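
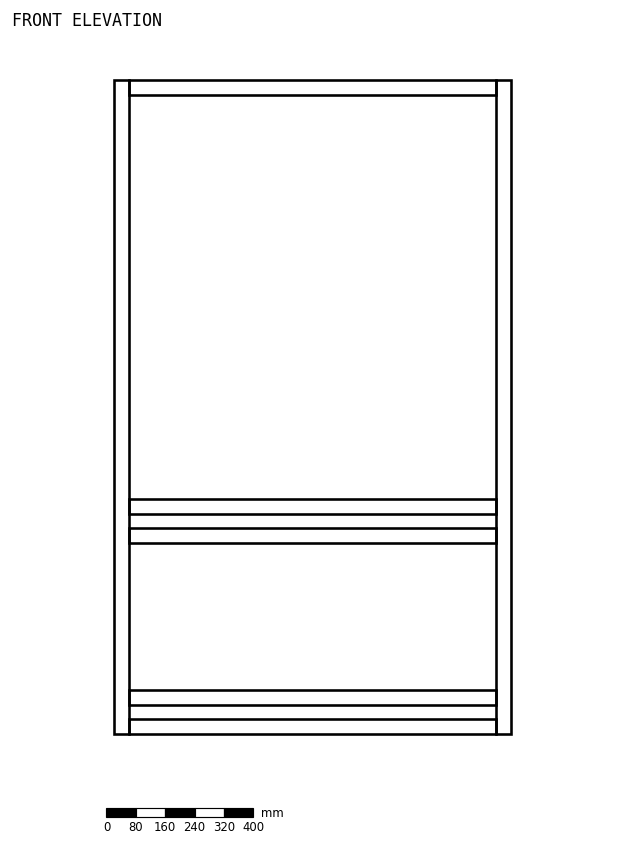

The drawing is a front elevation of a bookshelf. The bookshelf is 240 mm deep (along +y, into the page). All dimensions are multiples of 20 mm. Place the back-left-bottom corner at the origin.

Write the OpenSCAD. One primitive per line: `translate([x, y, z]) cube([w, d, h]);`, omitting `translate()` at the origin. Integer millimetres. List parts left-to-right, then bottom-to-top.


cube([40, 240, 1780]);
translate([40, 0, 0]) cube([1000, 240, 40]);
translate([40, 0, 80]) cube([1000, 240, 40]);
translate([40, 0, 520]) cube([1000, 240, 40]);
translate([40, 0, 600]) cube([1000, 240, 40]);
translate([40, 0, 1740]) cube([1000, 240, 40]);
translate([1040, 0, 0]) cube([40, 240, 1780]);


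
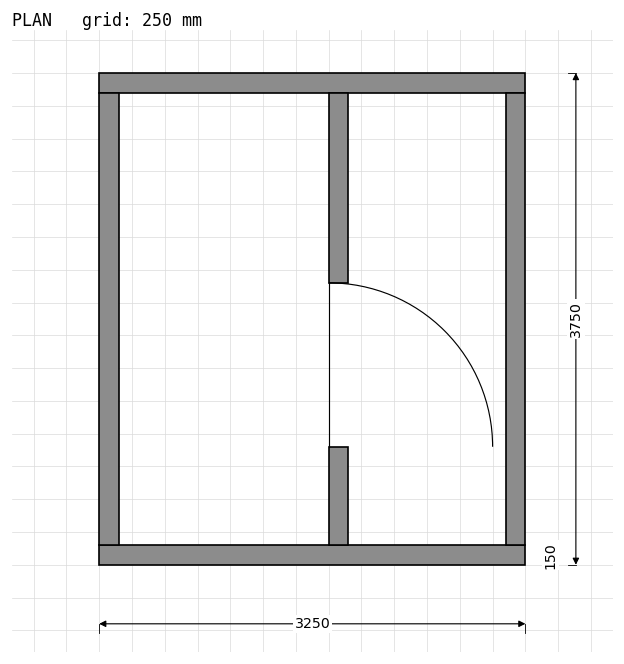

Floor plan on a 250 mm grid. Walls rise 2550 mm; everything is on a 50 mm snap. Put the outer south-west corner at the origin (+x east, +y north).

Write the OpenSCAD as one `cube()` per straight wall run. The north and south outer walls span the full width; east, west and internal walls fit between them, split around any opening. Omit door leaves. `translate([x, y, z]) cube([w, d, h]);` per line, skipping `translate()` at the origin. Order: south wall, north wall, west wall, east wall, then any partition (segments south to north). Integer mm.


cube([3250, 150, 2550]);
translate([0, 3600, 0]) cube([3250, 150, 2550]);
translate([0, 150, 0]) cube([150, 3450, 2550]);
translate([3100, 150, 0]) cube([150, 3450, 2550]);
translate([1750, 150, 0]) cube([150, 750, 2550]);
translate([1750, 2150, 0]) cube([150, 1450, 2550]);


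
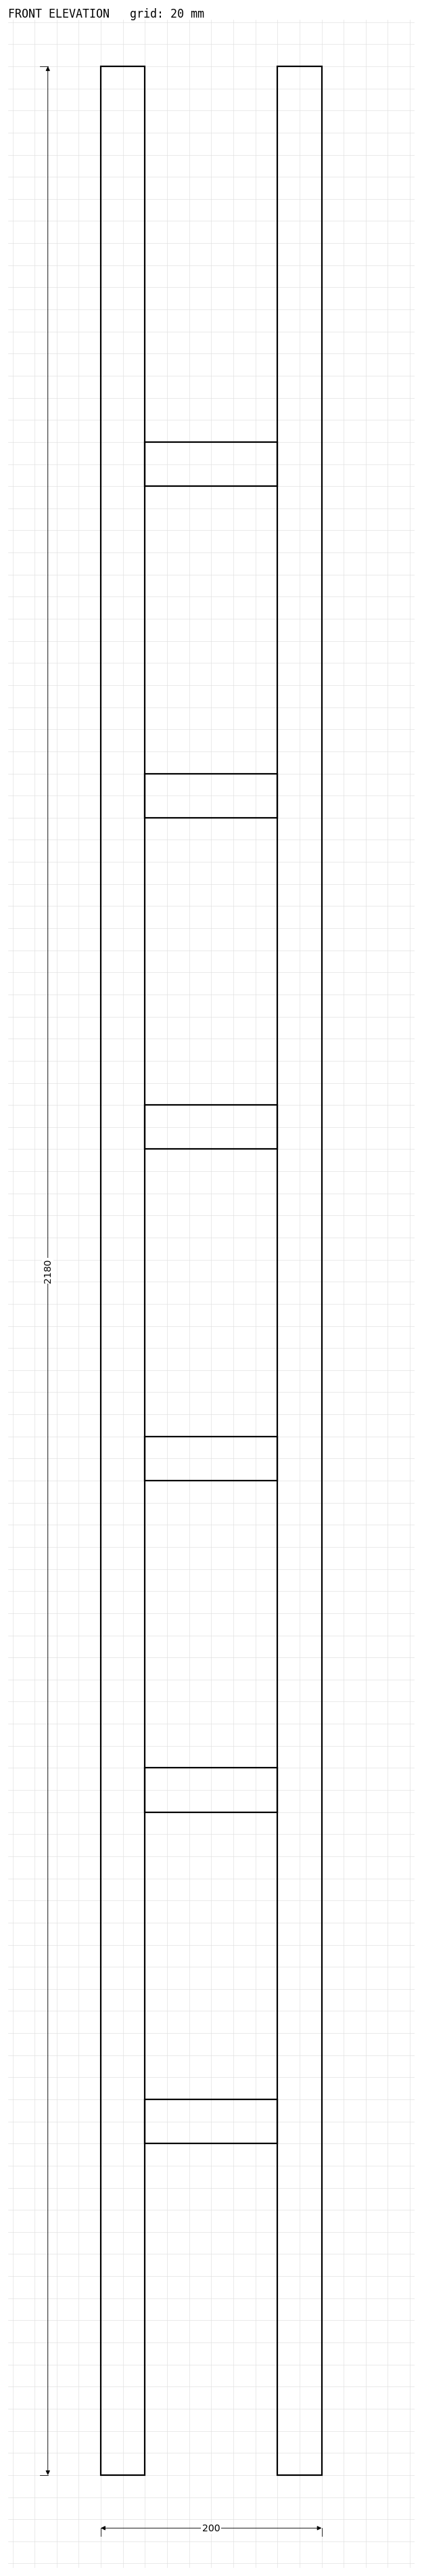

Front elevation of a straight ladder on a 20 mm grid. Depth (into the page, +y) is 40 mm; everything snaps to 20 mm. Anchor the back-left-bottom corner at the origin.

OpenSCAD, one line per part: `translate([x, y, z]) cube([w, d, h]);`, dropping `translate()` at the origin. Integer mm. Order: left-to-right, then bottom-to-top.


cube([40, 40, 2180]);
translate([40, 0, 300]) cube([120, 40, 40]);
translate([40, 0, 600]) cube([120, 40, 40]);
translate([40, 0, 900]) cube([120, 40, 40]);
translate([40, 0, 1200]) cube([120, 40, 40]);
translate([40, 0, 1500]) cube([120, 40, 40]);
translate([40, 0, 1800]) cube([120, 40, 40]);
translate([160, 0, 0]) cube([40, 40, 2180]);


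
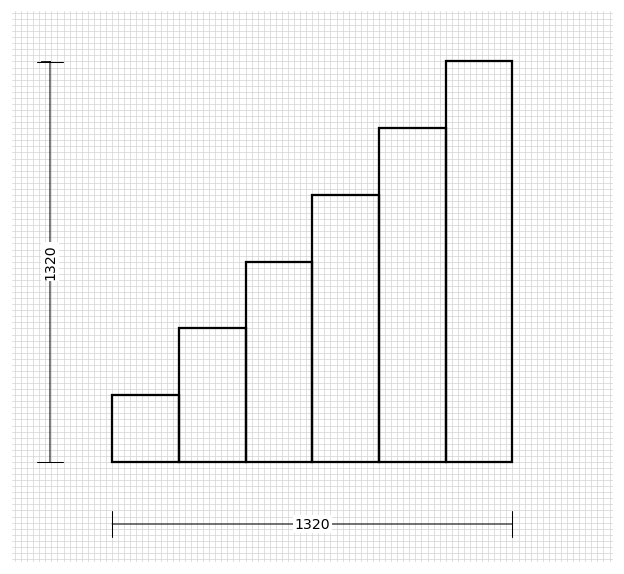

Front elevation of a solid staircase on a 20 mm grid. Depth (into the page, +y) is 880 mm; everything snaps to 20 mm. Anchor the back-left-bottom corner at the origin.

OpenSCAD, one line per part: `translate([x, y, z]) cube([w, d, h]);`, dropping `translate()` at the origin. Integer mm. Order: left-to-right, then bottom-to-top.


cube([220, 880, 220]);
translate([220, 0, 0]) cube([220, 880, 440]);
translate([440, 0, 0]) cube([220, 880, 660]);
translate([660, 0, 0]) cube([220, 880, 880]);
translate([880, 0, 0]) cube([220, 880, 1100]);
translate([1100, 0, 0]) cube([220, 880, 1320]);


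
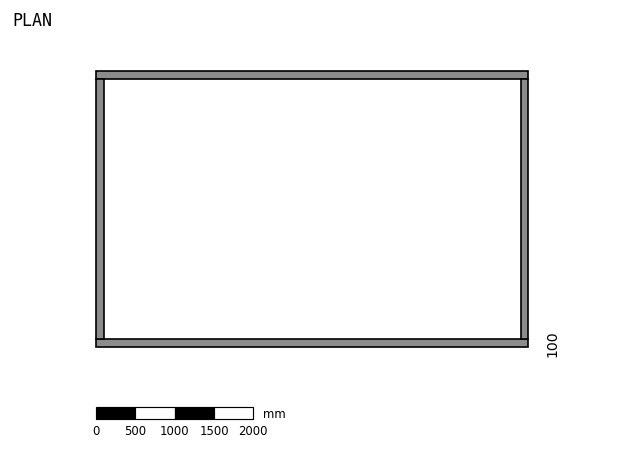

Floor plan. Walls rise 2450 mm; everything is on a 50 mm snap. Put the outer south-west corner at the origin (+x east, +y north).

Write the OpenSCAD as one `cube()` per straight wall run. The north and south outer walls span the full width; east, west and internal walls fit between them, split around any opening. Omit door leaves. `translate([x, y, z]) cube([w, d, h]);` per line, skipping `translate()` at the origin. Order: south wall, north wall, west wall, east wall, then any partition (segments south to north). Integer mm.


cube([5500, 100, 2450]);
translate([0, 3400, 0]) cube([5500, 100, 2450]);
translate([0, 100, 0]) cube([100, 3300, 2450]);
translate([5400, 100, 0]) cube([100, 3300, 2450]);


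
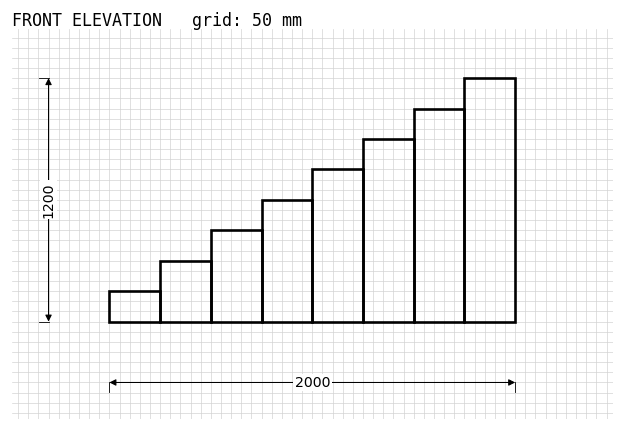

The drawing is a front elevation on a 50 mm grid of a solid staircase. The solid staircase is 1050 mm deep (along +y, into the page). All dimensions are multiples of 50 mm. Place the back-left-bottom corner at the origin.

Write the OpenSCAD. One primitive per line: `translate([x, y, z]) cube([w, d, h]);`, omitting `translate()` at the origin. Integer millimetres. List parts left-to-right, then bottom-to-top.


cube([250, 1050, 150]);
translate([250, 0, 0]) cube([250, 1050, 300]);
translate([500, 0, 0]) cube([250, 1050, 450]);
translate([750, 0, 0]) cube([250, 1050, 600]);
translate([1000, 0, 0]) cube([250, 1050, 750]);
translate([1250, 0, 0]) cube([250, 1050, 900]);
translate([1500, 0, 0]) cube([250, 1050, 1050]);
translate([1750, 0, 0]) cube([250, 1050, 1200]);


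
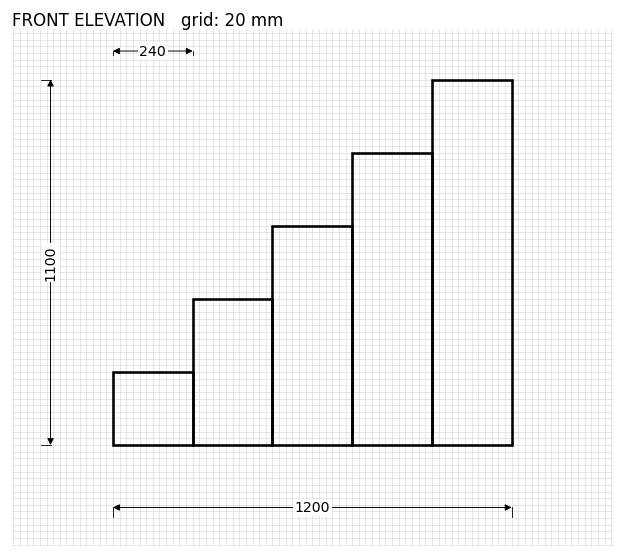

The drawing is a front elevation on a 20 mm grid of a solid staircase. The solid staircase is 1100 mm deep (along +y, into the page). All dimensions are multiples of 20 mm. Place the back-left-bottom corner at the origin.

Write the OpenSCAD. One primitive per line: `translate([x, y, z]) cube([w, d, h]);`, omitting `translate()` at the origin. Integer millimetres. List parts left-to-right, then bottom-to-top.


cube([240, 1100, 220]);
translate([240, 0, 0]) cube([240, 1100, 440]);
translate([480, 0, 0]) cube([240, 1100, 660]);
translate([720, 0, 0]) cube([240, 1100, 880]);
translate([960, 0, 0]) cube([240, 1100, 1100]);


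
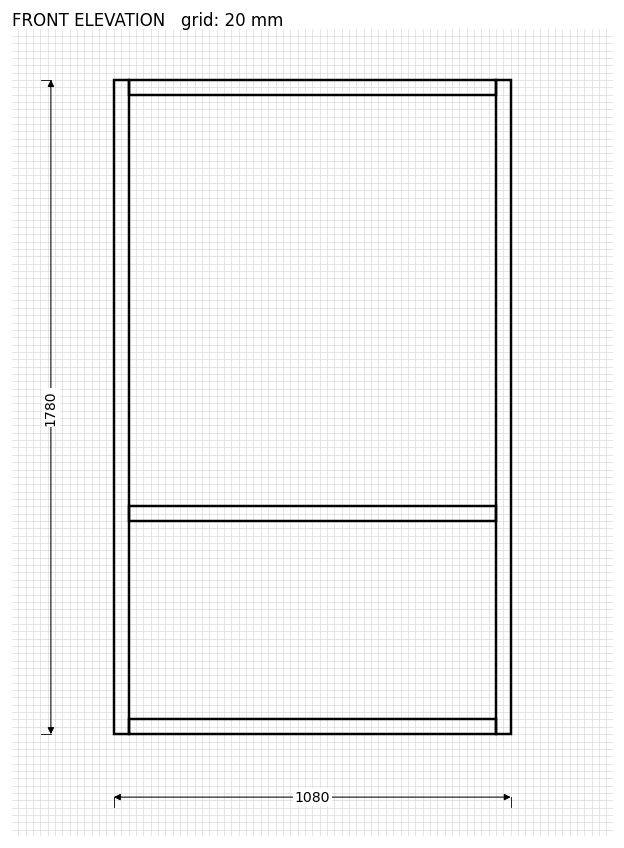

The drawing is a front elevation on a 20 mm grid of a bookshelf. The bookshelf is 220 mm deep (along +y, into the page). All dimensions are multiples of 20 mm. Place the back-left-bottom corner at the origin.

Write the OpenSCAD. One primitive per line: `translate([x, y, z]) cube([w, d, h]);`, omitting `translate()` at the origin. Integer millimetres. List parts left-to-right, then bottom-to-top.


cube([40, 220, 1780]);
translate([40, 0, 0]) cube([1000, 220, 40]);
translate([40, 0, 580]) cube([1000, 220, 40]);
translate([40, 0, 1740]) cube([1000, 220, 40]);
translate([1040, 0, 0]) cube([40, 220, 1780]);


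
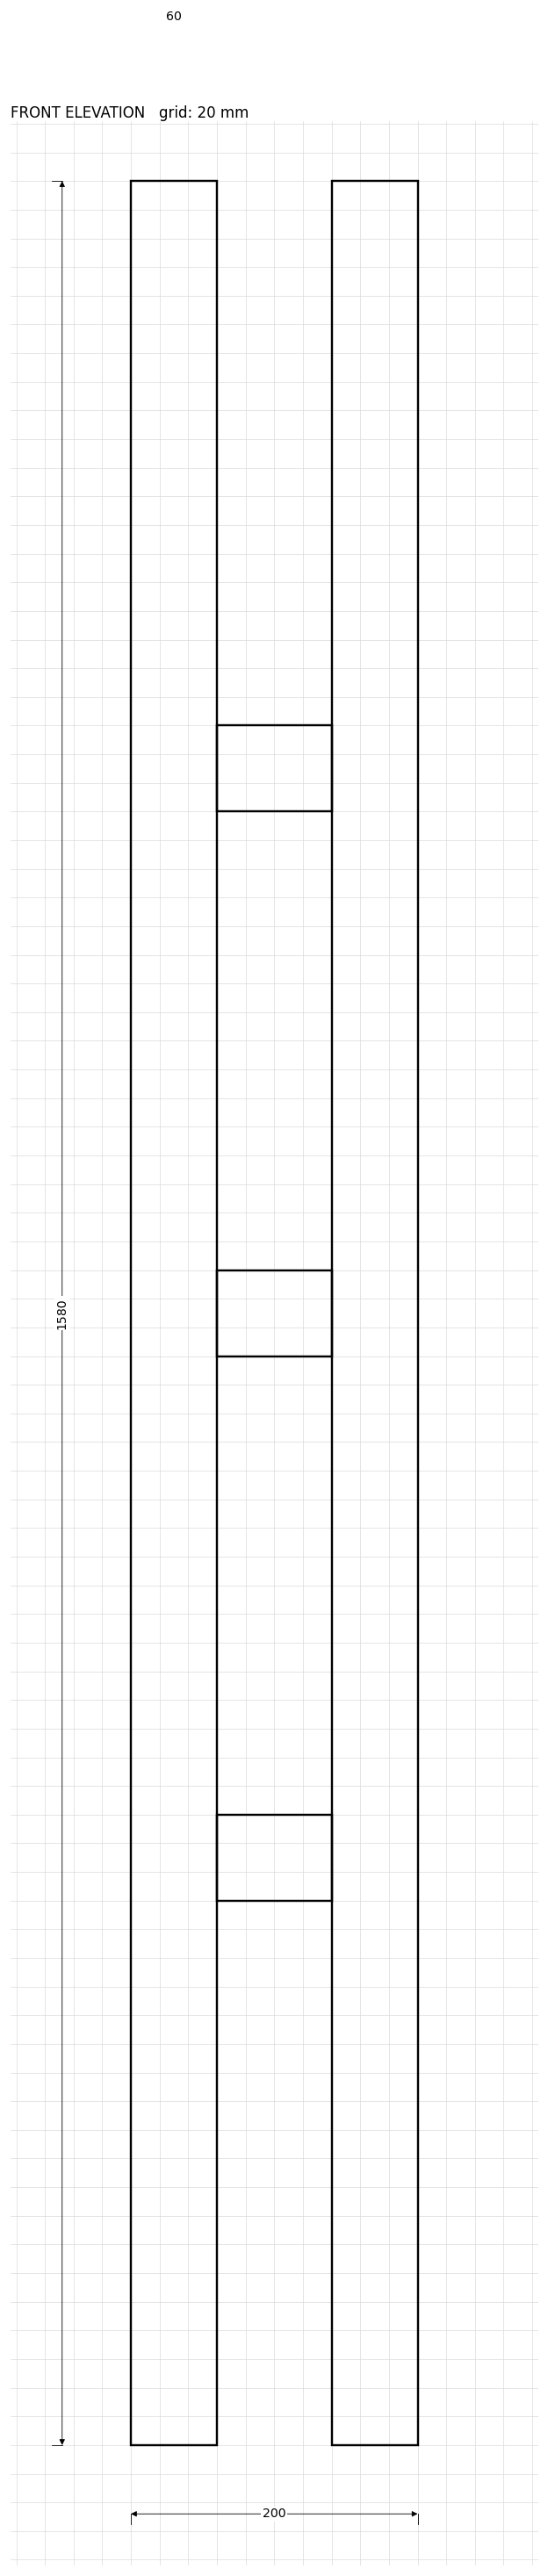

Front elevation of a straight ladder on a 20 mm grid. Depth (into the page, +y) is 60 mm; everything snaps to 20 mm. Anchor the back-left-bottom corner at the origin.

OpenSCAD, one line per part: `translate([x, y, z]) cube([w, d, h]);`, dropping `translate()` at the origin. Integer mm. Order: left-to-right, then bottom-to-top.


cube([60, 60, 1580]);
translate([60, 0, 380]) cube([80, 60, 60]);
translate([60, 0, 760]) cube([80, 60, 60]);
translate([60, 0, 1140]) cube([80, 60, 60]);
translate([140, 0, 0]) cube([60, 60, 1580]);


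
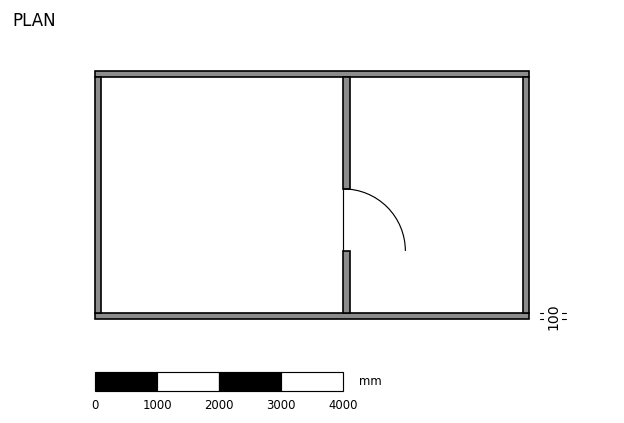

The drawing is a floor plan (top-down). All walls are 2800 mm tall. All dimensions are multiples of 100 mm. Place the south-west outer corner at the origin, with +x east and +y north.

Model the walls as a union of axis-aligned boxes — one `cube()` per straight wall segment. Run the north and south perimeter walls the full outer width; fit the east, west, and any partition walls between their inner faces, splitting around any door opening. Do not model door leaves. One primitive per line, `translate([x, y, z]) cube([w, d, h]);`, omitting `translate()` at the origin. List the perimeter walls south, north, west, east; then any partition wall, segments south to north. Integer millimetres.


cube([7000, 100, 2800]);
translate([0, 3900, 0]) cube([7000, 100, 2800]);
translate([0, 100, 0]) cube([100, 3800, 2800]);
translate([6900, 100, 0]) cube([100, 3800, 2800]);
translate([4000, 100, 0]) cube([100, 1000, 2800]);
translate([4000, 2100, 0]) cube([100, 1800, 2800]);


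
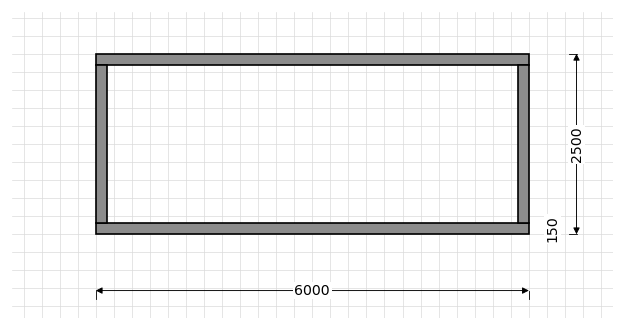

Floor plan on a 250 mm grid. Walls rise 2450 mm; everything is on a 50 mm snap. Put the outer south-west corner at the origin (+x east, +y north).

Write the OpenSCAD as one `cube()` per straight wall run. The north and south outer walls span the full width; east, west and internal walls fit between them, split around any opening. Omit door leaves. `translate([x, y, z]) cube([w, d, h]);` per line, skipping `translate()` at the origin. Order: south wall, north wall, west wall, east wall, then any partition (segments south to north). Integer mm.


cube([6000, 150, 2450]);
translate([0, 2350, 0]) cube([6000, 150, 2450]);
translate([0, 150, 0]) cube([150, 2200, 2450]);
translate([5850, 150, 0]) cube([150, 2200, 2450]);


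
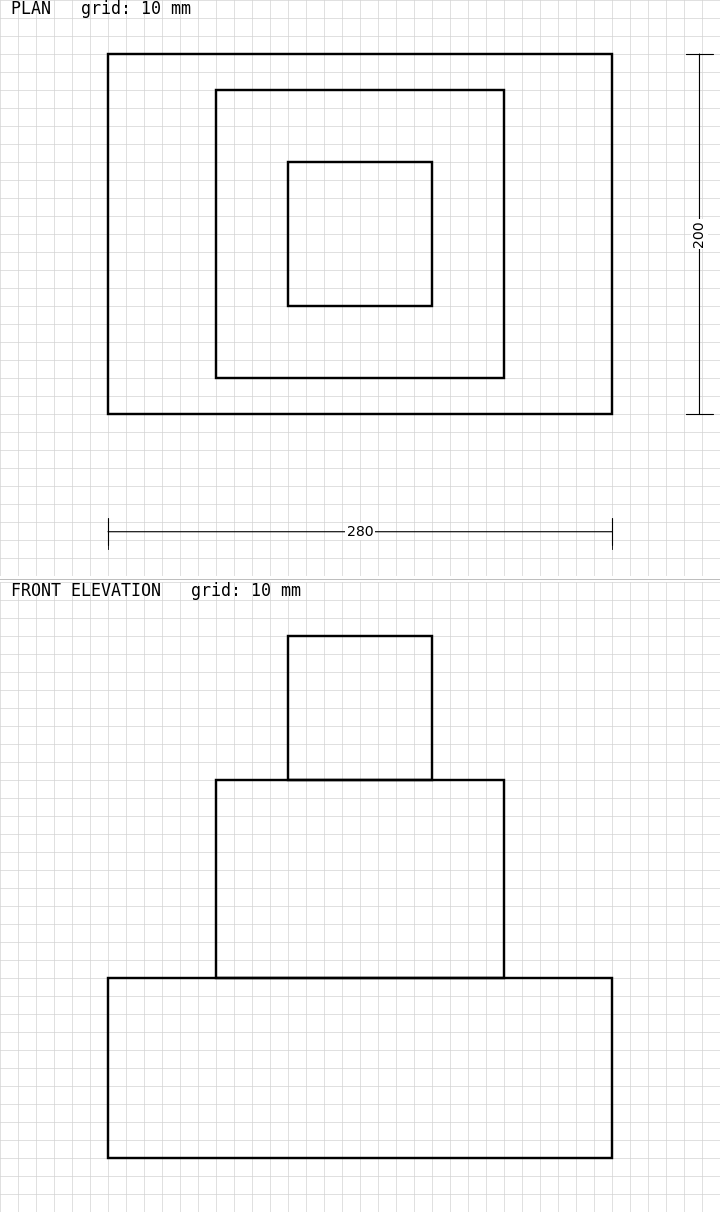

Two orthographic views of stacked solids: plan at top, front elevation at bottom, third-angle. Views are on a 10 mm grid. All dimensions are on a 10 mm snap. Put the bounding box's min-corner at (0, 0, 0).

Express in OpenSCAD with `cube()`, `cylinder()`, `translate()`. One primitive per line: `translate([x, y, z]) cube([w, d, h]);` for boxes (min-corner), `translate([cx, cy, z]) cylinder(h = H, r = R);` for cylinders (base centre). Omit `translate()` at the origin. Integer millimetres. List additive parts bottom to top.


cube([280, 200, 100]);
translate([60, 20, 100]) cube([160, 160, 110]);
translate([100, 60, 210]) cube([80, 80, 80]);


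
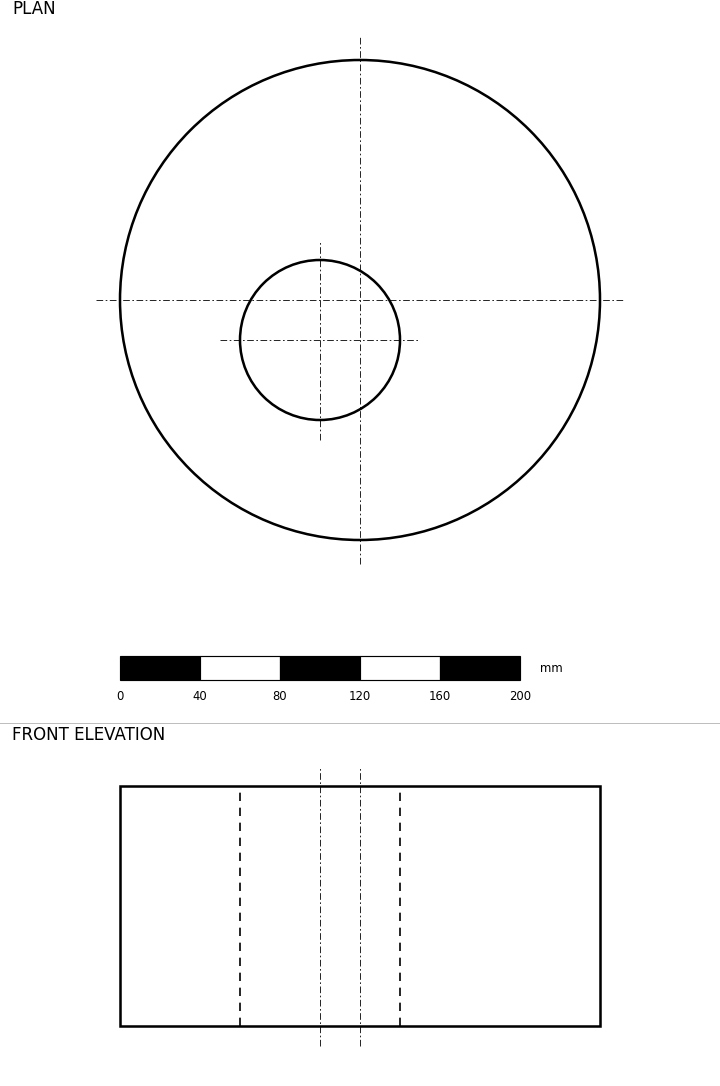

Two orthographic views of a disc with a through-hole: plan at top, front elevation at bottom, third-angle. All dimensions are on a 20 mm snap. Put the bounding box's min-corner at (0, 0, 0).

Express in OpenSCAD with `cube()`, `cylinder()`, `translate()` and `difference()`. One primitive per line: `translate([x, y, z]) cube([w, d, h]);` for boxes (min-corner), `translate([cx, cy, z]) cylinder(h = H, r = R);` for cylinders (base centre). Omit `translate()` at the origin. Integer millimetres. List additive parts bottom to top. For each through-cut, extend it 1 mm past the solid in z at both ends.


difference() {
  translate([120, 120, 0]) cylinder(h = 120, r = 120);
  translate([100, 100, -1]) cylinder(h = 122, r = 40);
}


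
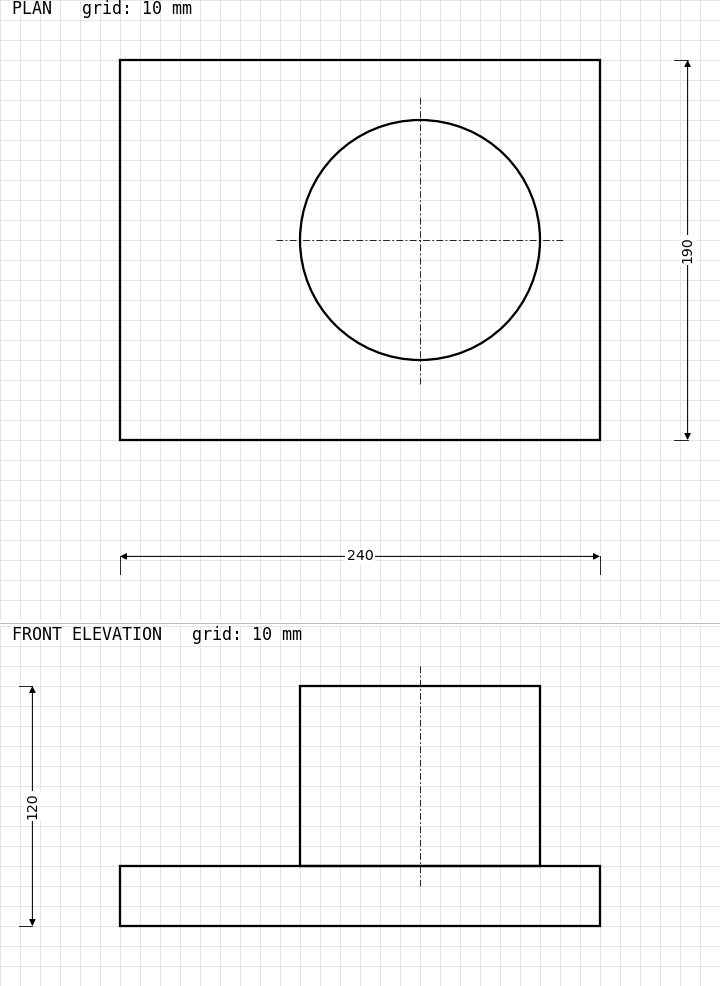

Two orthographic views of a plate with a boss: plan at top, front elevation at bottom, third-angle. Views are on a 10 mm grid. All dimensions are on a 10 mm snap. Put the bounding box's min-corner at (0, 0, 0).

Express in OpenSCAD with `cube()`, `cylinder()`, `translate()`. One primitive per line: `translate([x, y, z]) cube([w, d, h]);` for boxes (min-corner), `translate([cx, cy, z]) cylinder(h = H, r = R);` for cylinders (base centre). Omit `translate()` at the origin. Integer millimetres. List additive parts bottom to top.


cube([240, 190, 30]);
translate([150, 100, 30]) cylinder(h = 90, r = 60);


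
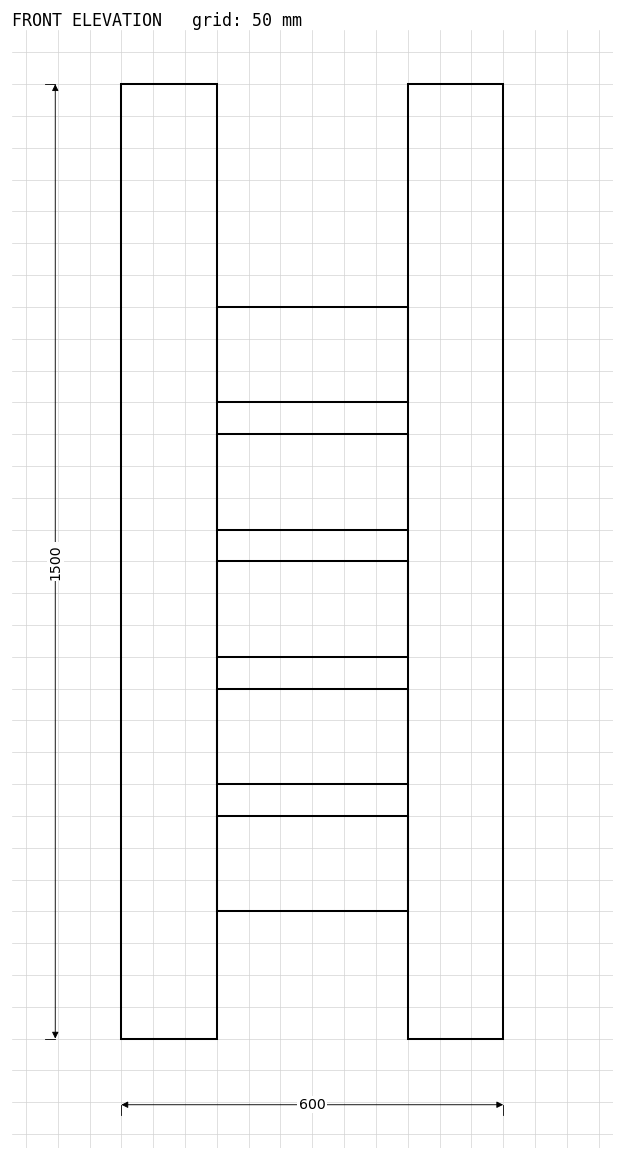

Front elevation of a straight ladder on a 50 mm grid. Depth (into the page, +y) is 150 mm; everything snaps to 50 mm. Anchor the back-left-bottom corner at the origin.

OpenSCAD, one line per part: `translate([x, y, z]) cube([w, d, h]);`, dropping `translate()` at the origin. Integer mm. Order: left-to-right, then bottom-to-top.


cube([150, 150, 1500]);
translate([150, 0, 200]) cube([300, 150, 150]);
translate([150, 0, 400]) cube([300, 150, 150]);
translate([150, 0, 600]) cube([300, 150, 150]);
translate([150, 0, 800]) cube([300, 150, 150]);
translate([150, 0, 1000]) cube([300, 150, 150]);
translate([450, 0, 0]) cube([150, 150, 1500]);


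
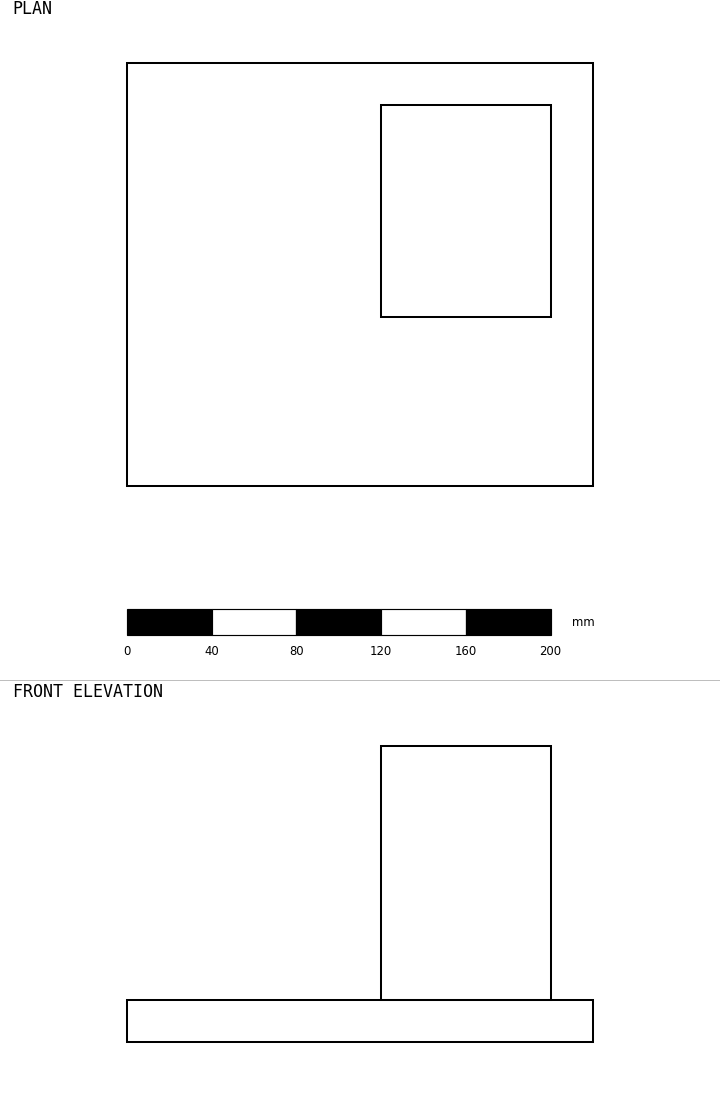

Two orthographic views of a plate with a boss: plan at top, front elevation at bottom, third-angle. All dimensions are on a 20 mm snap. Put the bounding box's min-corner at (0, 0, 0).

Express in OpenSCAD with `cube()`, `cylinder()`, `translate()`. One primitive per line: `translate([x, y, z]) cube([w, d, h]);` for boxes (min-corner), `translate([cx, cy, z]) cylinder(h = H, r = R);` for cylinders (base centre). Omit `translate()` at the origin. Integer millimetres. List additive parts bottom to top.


cube([220, 200, 20]);
translate([120, 80, 20]) cube([80, 100, 120]);


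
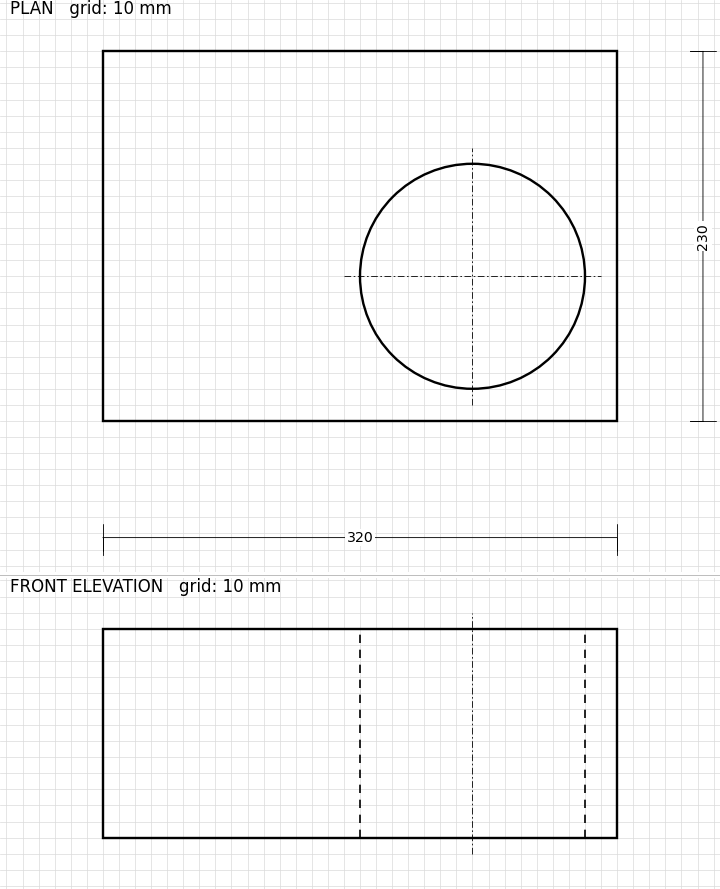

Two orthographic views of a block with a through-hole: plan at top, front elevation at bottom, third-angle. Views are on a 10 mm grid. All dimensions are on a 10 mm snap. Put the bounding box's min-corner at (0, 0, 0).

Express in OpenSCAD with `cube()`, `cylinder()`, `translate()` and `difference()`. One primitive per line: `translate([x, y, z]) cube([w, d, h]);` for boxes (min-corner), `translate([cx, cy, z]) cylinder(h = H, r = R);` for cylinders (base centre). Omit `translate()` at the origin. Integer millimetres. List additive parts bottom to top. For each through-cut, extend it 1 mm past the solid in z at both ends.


difference() {
  cube([320, 230, 130]);
  translate([230, 90, -1]) cylinder(h = 132, r = 70);
}


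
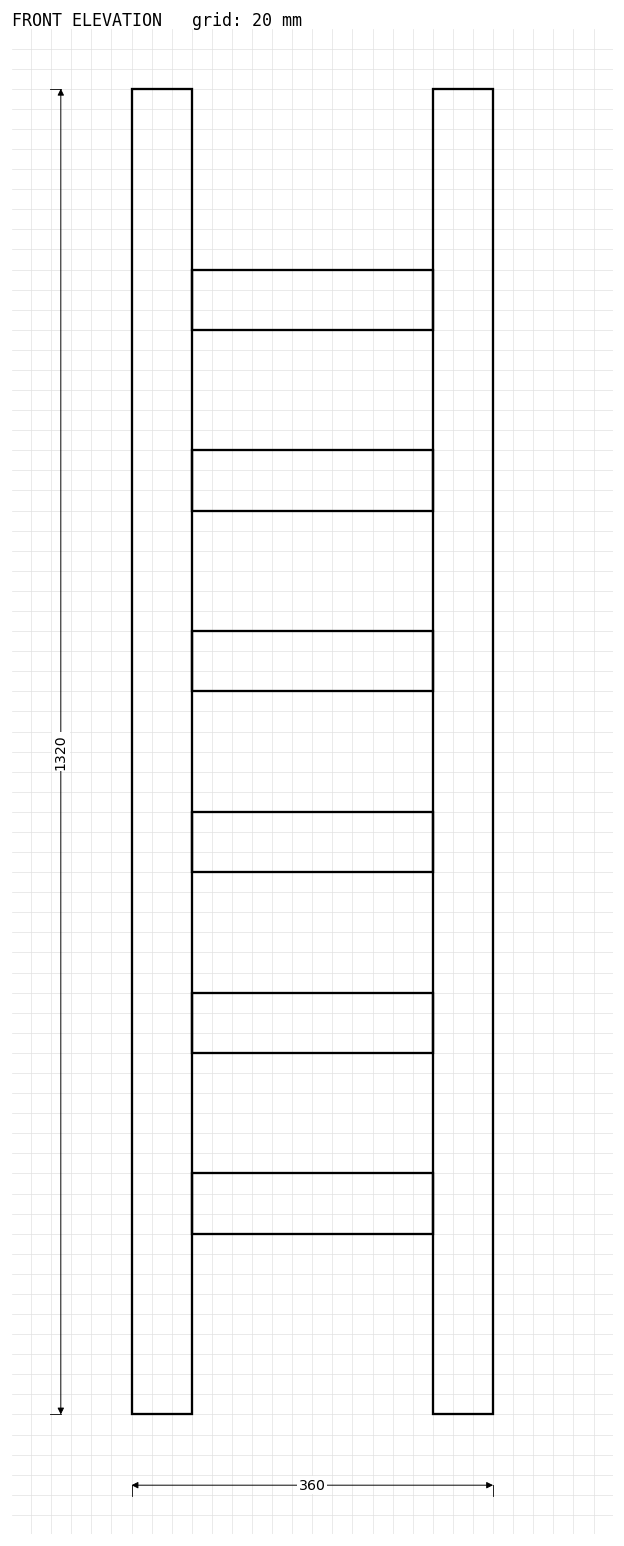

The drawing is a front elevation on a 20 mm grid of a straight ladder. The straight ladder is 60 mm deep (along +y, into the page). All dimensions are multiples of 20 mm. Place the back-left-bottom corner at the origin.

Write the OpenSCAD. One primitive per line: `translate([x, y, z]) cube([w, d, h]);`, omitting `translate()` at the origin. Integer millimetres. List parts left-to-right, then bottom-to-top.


cube([60, 60, 1320]);
translate([60, 0, 180]) cube([240, 60, 60]);
translate([60, 0, 360]) cube([240, 60, 60]);
translate([60, 0, 540]) cube([240, 60, 60]);
translate([60, 0, 720]) cube([240, 60, 60]);
translate([60, 0, 900]) cube([240, 60, 60]);
translate([60, 0, 1080]) cube([240, 60, 60]);
translate([300, 0, 0]) cube([60, 60, 1320]);


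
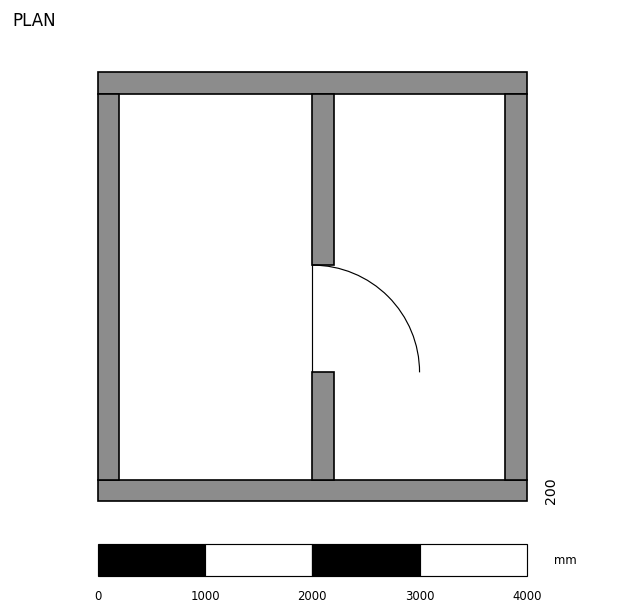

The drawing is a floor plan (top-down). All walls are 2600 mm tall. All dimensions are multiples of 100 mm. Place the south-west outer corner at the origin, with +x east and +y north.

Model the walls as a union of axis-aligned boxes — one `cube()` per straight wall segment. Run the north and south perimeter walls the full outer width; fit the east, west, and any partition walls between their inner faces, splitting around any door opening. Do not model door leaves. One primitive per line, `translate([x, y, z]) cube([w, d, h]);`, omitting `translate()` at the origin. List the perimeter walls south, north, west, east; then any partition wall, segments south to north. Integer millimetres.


cube([4000, 200, 2600]);
translate([0, 3800, 0]) cube([4000, 200, 2600]);
translate([0, 200, 0]) cube([200, 3600, 2600]);
translate([3800, 200, 0]) cube([200, 3600, 2600]);
translate([2000, 200, 0]) cube([200, 1000, 2600]);
translate([2000, 2200, 0]) cube([200, 1600, 2600]);


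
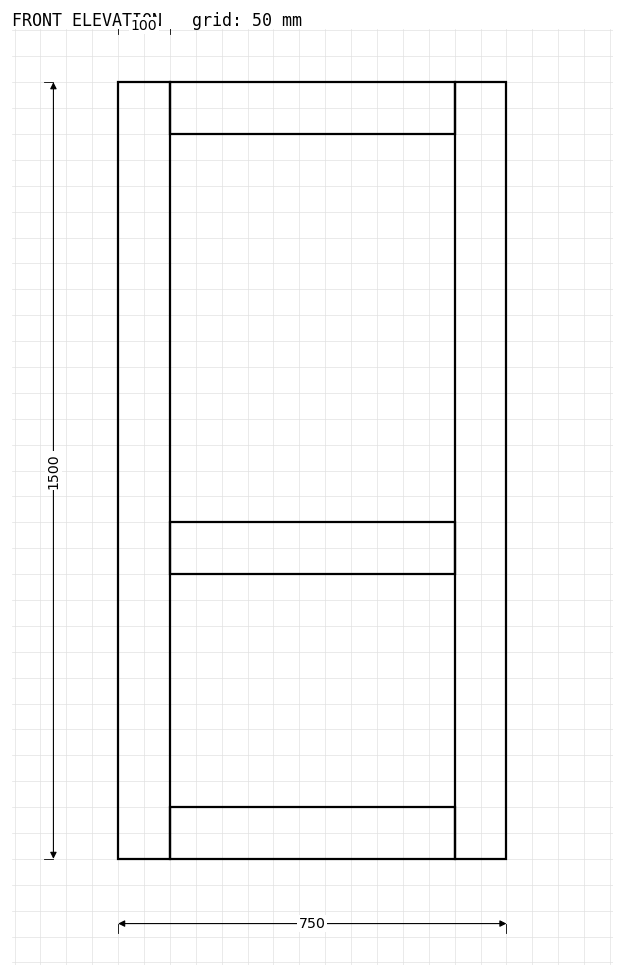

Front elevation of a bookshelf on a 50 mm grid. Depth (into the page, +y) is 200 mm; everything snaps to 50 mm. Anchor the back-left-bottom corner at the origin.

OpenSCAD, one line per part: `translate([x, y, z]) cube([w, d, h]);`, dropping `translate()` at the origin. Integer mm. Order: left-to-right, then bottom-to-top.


cube([100, 200, 1500]);
translate([100, 0, 0]) cube([550, 200, 100]);
translate([100, 0, 550]) cube([550, 200, 100]);
translate([100, 0, 1400]) cube([550, 200, 100]);
translate([650, 0, 0]) cube([100, 200, 1500]);


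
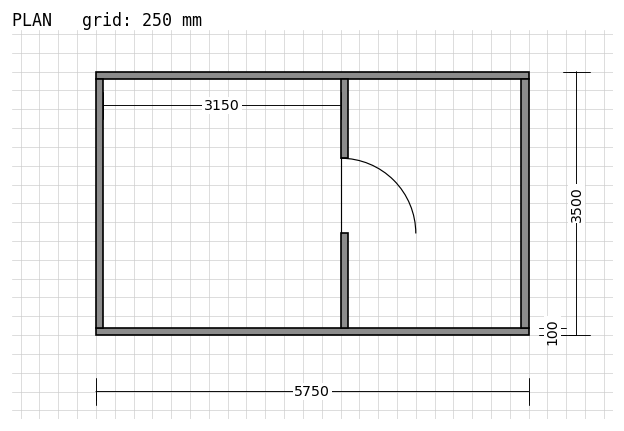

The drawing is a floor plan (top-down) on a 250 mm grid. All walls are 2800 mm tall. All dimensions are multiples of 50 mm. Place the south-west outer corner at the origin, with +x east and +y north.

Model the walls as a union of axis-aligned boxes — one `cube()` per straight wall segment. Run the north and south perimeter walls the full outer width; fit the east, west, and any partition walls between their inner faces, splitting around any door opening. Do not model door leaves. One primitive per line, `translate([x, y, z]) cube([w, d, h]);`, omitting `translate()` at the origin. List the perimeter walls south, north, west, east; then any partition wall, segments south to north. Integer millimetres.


cube([5750, 100, 2800]);
translate([0, 3400, 0]) cube([5750, 100, 2800]);
translate([0, 100, 0]) cube([100, 3300, 2800]);
translate([5650, 100, 0]) cube([100, 3300, 2800]);
translate([3250, 100, 0]) cube([100, 1250, 2800]);
translate([3250, 2350, 0]) cube([100, 1050, 2800]);


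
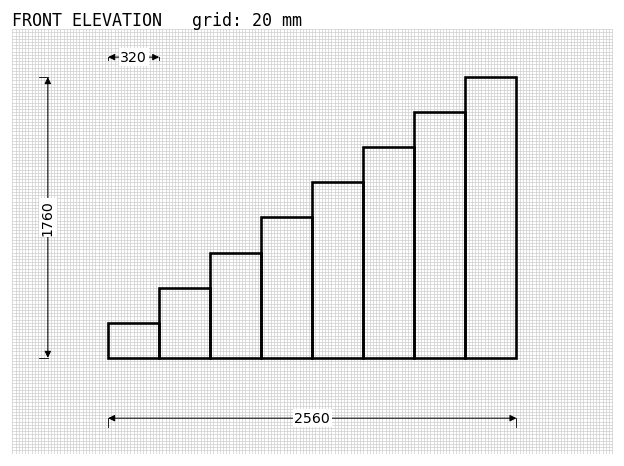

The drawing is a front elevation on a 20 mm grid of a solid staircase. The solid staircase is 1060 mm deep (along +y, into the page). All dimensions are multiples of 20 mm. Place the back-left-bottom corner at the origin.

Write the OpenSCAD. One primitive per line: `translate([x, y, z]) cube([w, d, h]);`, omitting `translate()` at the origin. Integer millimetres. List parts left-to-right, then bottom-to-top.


cube([320, 1060, 220]);
translate([320, 0, 0]) cube([320, 1060, 440]);
translate([640, 0, 0]) cube([320, 1060, 660]);
translate([960, 0, 0]) cube([320, 1060, 880]);
translate([1280, 0, 0]) cube([320, 1060, 1100]);
translate([1600, 0, 0]) cube([320, 1060, 1320]);
translate([1920, 0, 0]) cube([320, 1060, 1540]);
translate([2240, 0, 0]) cube([320, 1060, 1760]);


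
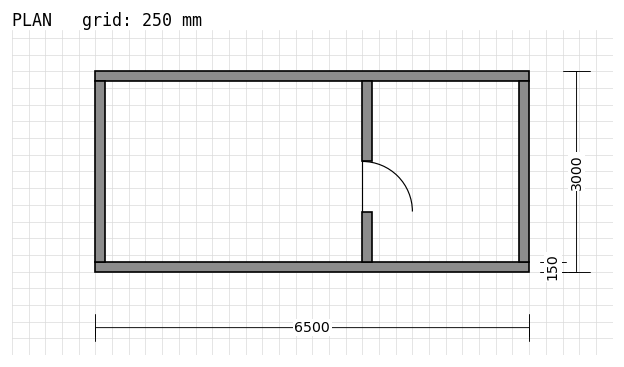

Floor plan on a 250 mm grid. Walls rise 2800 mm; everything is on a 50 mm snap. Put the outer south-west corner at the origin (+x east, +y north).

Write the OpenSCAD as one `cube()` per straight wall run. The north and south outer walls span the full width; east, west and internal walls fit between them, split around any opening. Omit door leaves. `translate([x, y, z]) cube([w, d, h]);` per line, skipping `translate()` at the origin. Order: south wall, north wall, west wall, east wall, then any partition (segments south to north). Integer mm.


cube([6500, 150, 2800]);
translate([0, 2850, 0]) cube([6500, 150, 2800]);
translate([0, 150, 0]) cube([150, 2700, 2800]);
translate([6350, 150, 0]) cube([150, 2700, 2800]);
translate([4000, 150, 0]) cube([150, 750, 2800]);
translate([4000, 1650, 0]) cube([150, 1200, 2800]);


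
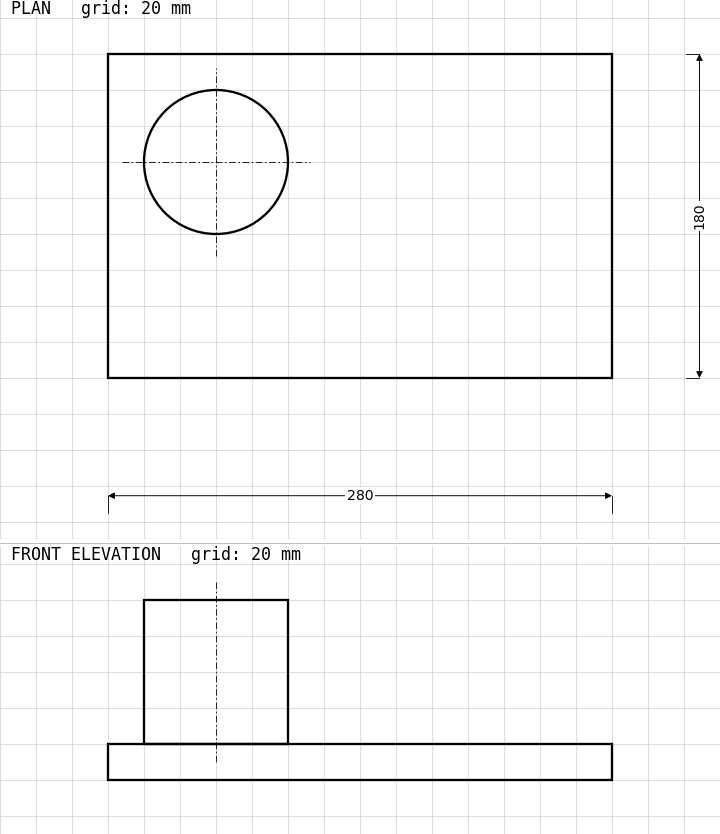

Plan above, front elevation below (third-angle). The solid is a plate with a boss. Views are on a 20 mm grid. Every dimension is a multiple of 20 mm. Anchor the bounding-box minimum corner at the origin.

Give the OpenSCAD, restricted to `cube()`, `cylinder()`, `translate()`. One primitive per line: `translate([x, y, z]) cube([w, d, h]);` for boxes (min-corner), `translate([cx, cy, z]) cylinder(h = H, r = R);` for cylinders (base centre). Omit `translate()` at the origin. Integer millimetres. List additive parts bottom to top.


cube([280, 180, 20]);
translate([60, 120, 20]) cylinder(h = 80, r = 40);


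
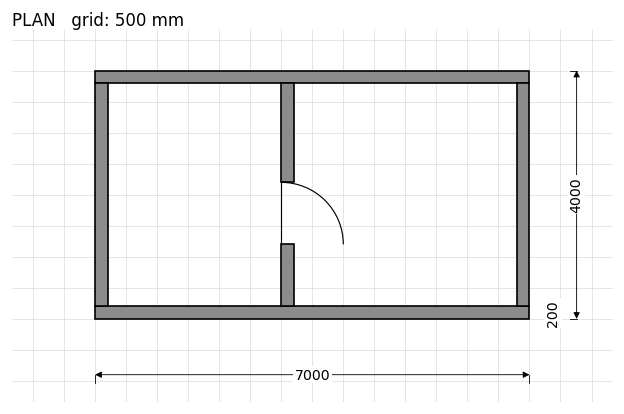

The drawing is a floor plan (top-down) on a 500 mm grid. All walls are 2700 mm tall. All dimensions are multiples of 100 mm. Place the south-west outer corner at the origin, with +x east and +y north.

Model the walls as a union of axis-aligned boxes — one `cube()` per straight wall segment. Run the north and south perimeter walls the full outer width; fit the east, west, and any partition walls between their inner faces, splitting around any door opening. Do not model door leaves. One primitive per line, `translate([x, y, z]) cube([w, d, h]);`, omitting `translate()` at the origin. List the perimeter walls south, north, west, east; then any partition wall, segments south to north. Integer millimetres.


cube([7000, 200, 2700]);
translate([0, 3800, 0]) cube([7000, 200, 2700]);
translate([0, 200, 0]) cube([200, 3600, 2700]);
translate([6800, 200, 0]) cube([200, 3600, 2700]);
translate([3000, 200, 0]) cube([200, 1000, 2700]);
translate([3000, 2200, 0]) cube([200, 1600, 2700]);


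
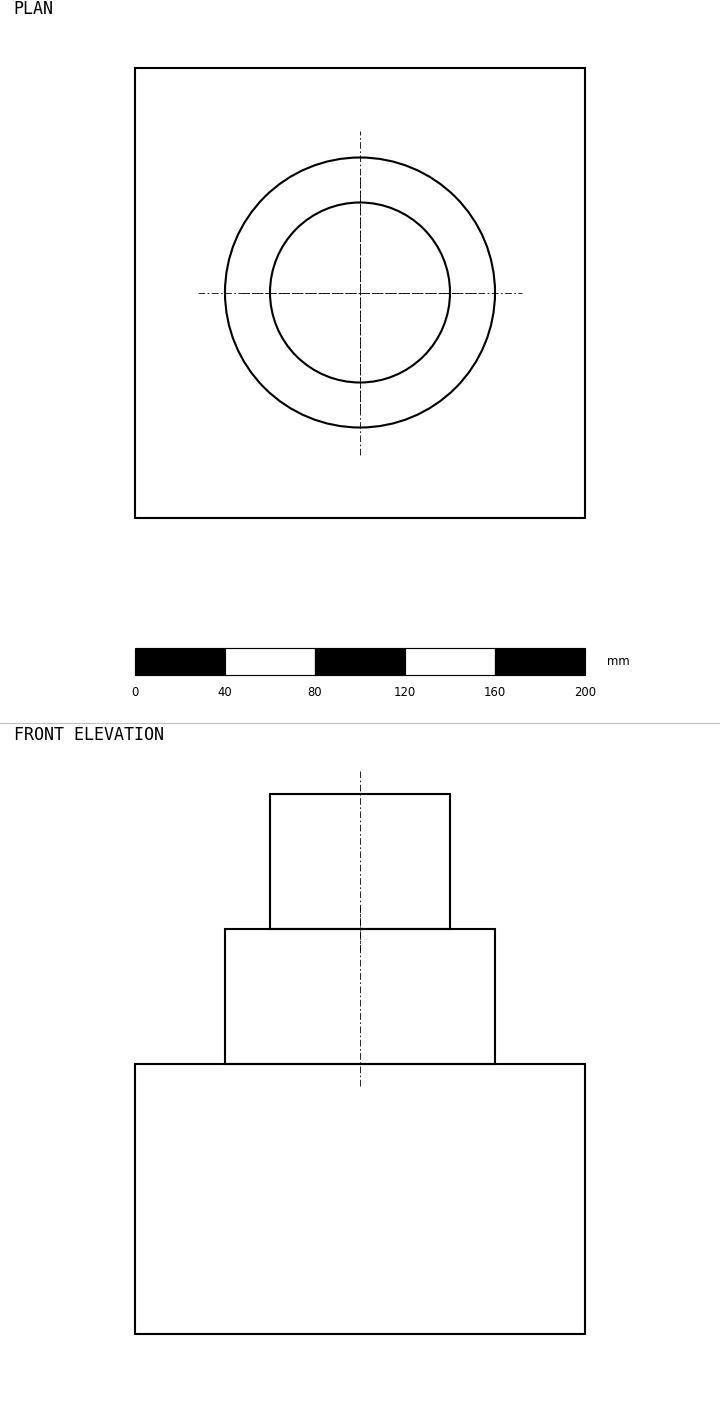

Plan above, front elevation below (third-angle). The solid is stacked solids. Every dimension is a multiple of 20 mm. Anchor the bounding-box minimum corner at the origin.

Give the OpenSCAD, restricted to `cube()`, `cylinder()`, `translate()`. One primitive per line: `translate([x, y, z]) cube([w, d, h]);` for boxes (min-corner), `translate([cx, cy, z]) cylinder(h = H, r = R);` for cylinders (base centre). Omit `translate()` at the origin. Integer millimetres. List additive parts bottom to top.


cube([200, 200, 120]);
translate([100, 100, 120]) cylinder(h = 60, r = 60);
translate([100, 100, 180]) cylinder(h = 60, r = 40);


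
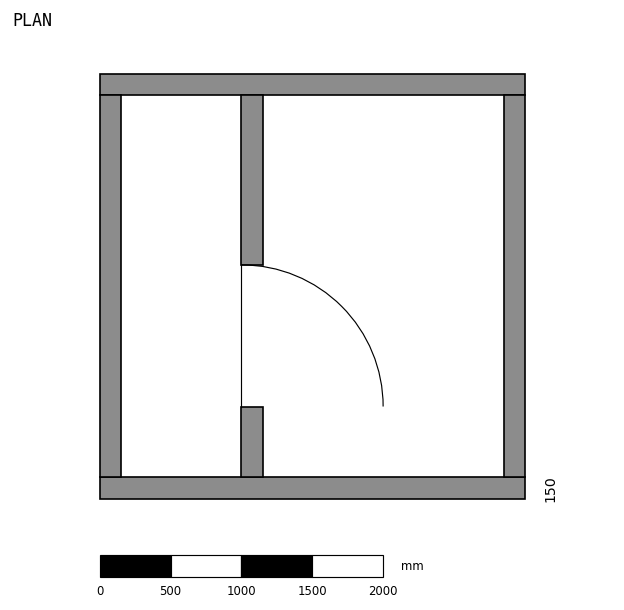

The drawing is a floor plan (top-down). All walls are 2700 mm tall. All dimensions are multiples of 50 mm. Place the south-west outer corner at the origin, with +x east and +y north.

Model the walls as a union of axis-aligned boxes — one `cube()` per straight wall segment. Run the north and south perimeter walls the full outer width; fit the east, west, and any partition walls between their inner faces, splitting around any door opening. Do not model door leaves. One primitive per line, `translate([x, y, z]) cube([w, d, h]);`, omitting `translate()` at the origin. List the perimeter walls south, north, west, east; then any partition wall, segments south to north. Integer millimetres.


cube([3000, 150, 2700]);
translate([0, 2850, 0]) cube([3000, 150, 2700]);
translate([0, 150, 0]) cube([150, 2700, 2700]);
translate([2850, 150, 0]) cube([150, 2700, 2700]);
translate([1000, 150, 0]) cube([150, 500, 2700]);
translate([1000, 1650, 0]) cube([150, 1200, 2700]);


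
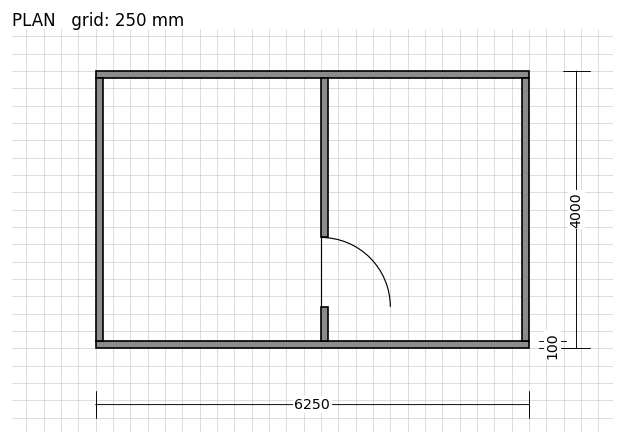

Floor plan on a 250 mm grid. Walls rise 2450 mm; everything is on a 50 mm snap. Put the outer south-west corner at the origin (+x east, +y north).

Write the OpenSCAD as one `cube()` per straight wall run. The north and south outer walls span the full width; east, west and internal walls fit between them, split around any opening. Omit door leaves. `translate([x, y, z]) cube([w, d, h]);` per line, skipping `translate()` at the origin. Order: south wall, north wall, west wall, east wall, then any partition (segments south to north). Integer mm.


cube([6250, 100, 2450]);
translate([0, 3900, 0]) cube([6250, 100, 2450]);
translate([0, 100, 0]) cube([100, 3800, 2450]);
translate([6150, 100, 0]) cube([100, 3800, 2450]);
translate([3250, 100, 0]) cube([100, 500, 2450]);
translate([3250, 1600, 0]) cube([100, 2300, 2450]);


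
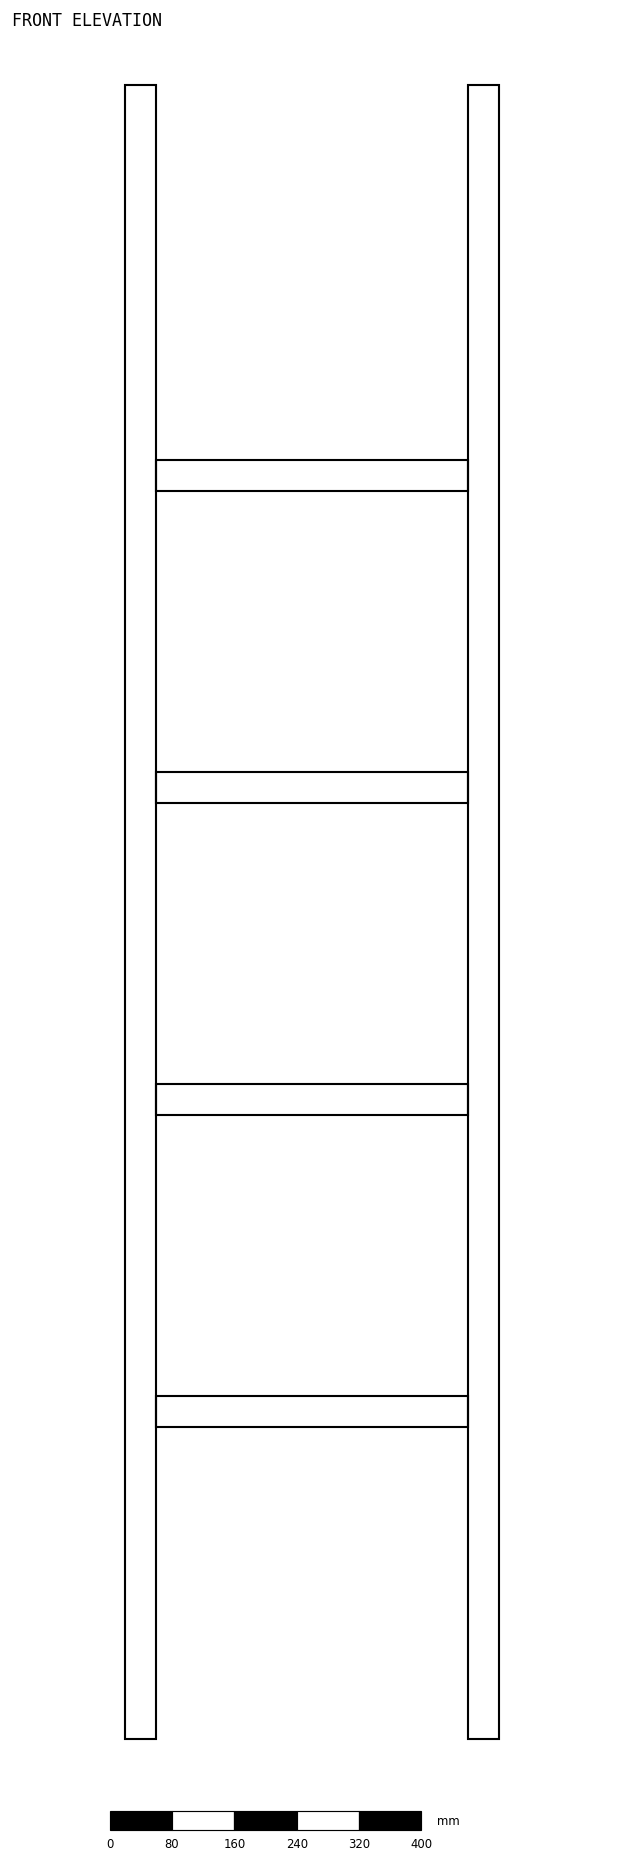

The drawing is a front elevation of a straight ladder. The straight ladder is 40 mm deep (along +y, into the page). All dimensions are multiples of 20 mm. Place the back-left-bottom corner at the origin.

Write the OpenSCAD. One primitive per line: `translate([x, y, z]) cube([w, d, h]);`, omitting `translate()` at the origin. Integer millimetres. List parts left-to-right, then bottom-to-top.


cube([40, 40, 2120]);
translate([40, 0, 400]) cube([400, 40, 40]);
translate([40, 0, 800]) cube([400, 40, 40]);
translate([40, 0, 1200]) cube([400, 40, 40]);
translate([40, 0, 1600]) cube([400, 40, 40]);
translate([440, 0, 0]) cube([40, 40, 2120]);


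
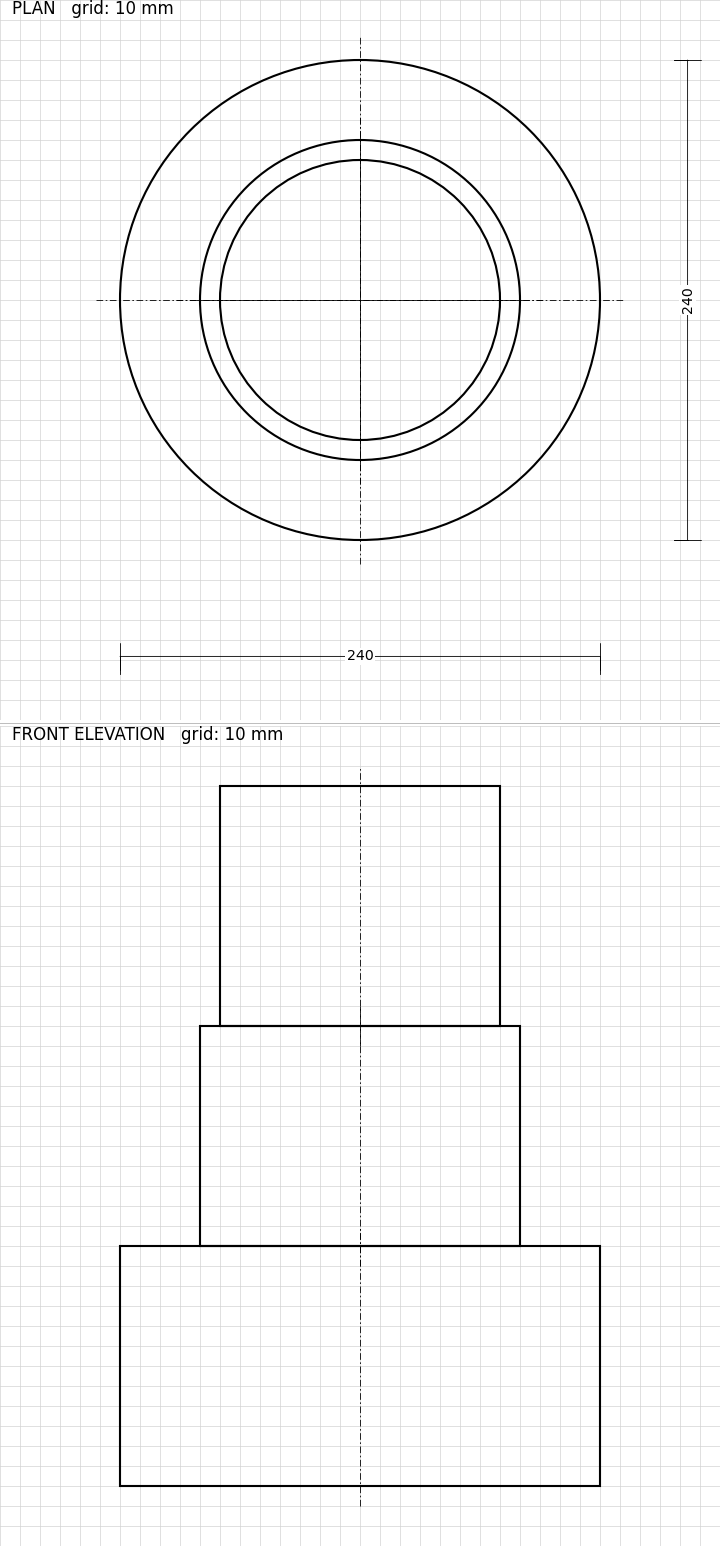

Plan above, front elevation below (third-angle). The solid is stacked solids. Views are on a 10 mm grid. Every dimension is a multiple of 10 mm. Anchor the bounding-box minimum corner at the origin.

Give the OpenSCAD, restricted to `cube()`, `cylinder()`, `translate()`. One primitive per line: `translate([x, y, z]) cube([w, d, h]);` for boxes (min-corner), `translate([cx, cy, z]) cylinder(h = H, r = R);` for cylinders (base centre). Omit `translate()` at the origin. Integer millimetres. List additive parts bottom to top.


translate([120, 120, 0]) cylinder(h = 120, r = 120);
translate([120, 120, 120]) cylinder(h = 110, r = 80);
translate([120, 120, 230]) cylinder(h = 120, r = 70);


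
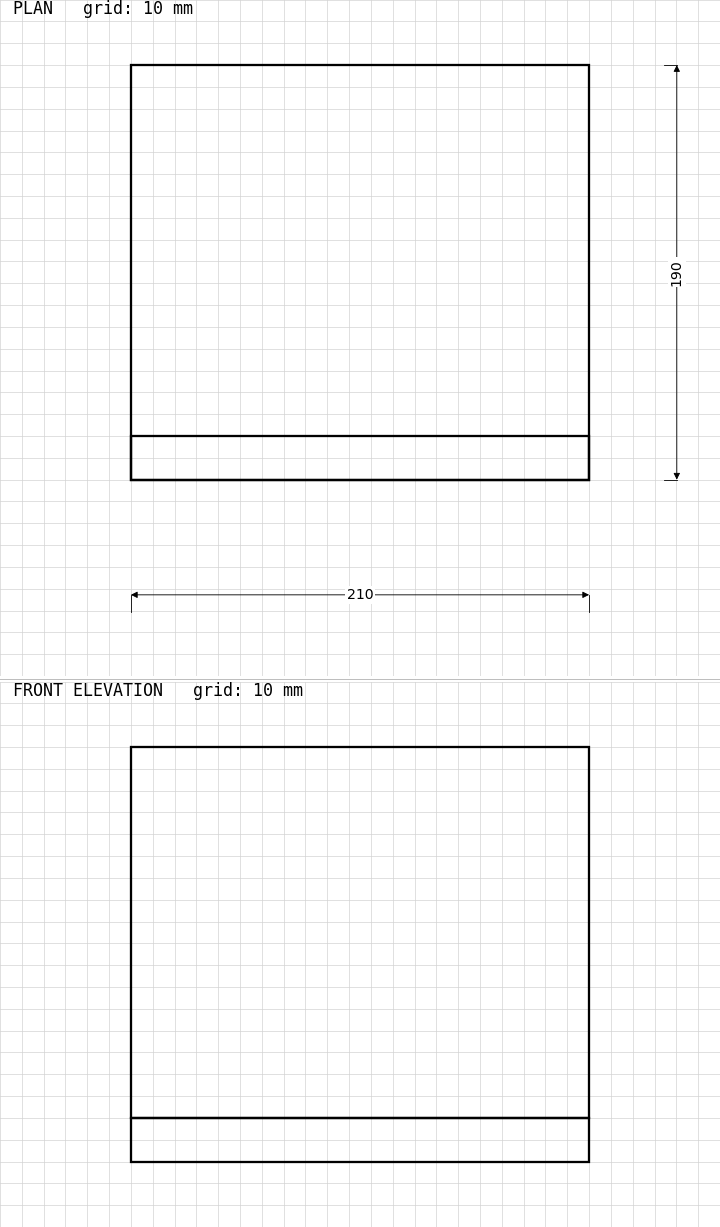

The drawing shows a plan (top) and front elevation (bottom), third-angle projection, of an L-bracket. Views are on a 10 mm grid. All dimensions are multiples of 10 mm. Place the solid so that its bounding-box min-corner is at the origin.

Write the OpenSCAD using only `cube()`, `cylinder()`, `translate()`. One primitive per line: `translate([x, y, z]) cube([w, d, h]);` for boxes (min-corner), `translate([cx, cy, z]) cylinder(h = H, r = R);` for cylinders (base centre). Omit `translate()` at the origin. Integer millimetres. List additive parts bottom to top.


cube([210, 190, 20]);
translate([0, 0, 20]) cube([210, 20, 170]);


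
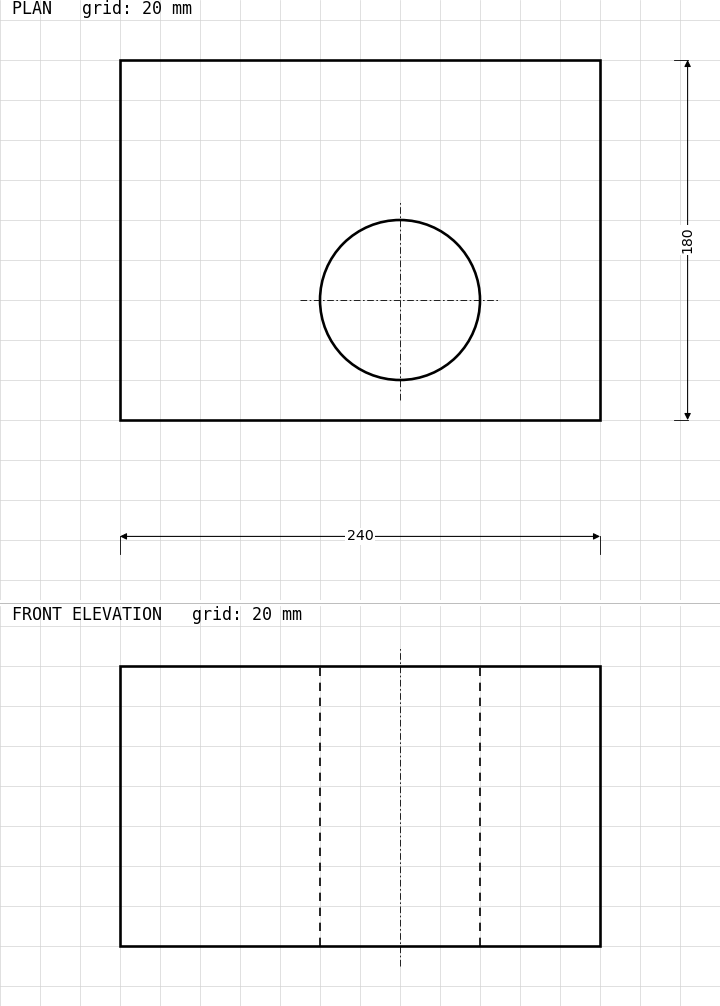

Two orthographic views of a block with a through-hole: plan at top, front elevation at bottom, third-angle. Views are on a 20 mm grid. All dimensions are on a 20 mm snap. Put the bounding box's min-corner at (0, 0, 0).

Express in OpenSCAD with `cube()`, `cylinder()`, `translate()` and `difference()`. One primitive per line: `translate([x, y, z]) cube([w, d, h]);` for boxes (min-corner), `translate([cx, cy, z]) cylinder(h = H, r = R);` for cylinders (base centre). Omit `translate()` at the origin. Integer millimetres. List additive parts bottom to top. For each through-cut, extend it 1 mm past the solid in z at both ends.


difference() {
  cube([240, 180, 140]);
  translate([140, 60, -1]) cylinder(h = 142, r = 40);
}


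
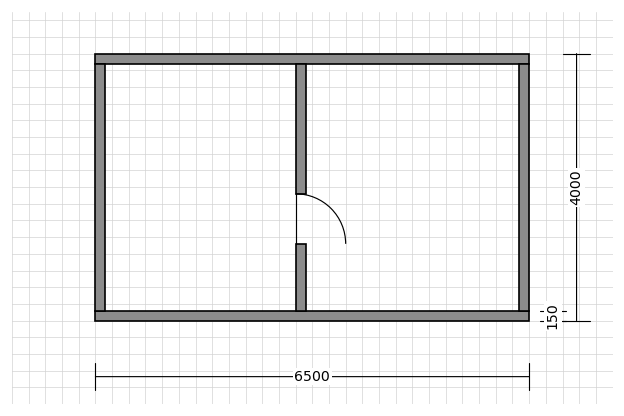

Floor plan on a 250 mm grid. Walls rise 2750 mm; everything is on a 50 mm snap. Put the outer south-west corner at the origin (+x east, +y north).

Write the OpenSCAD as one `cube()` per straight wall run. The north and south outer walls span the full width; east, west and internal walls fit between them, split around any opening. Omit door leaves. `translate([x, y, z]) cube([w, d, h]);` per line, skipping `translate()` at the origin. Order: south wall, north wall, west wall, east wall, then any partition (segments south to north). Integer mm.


cube([6500, 150, 2750]);
translate([0, 3850, 0]) cube([6500, 150, 2750]);
translate([0, 150, 0]) cube([150, 3700, 2750]);
translate([6350, 150, 0]) cube([150, 3700, 2750]);
translate([3000, 150, 0]) cube([150, 1000, 2750]);
translate([3000, 1900, 0]) cube([150, 1950, 2750]);


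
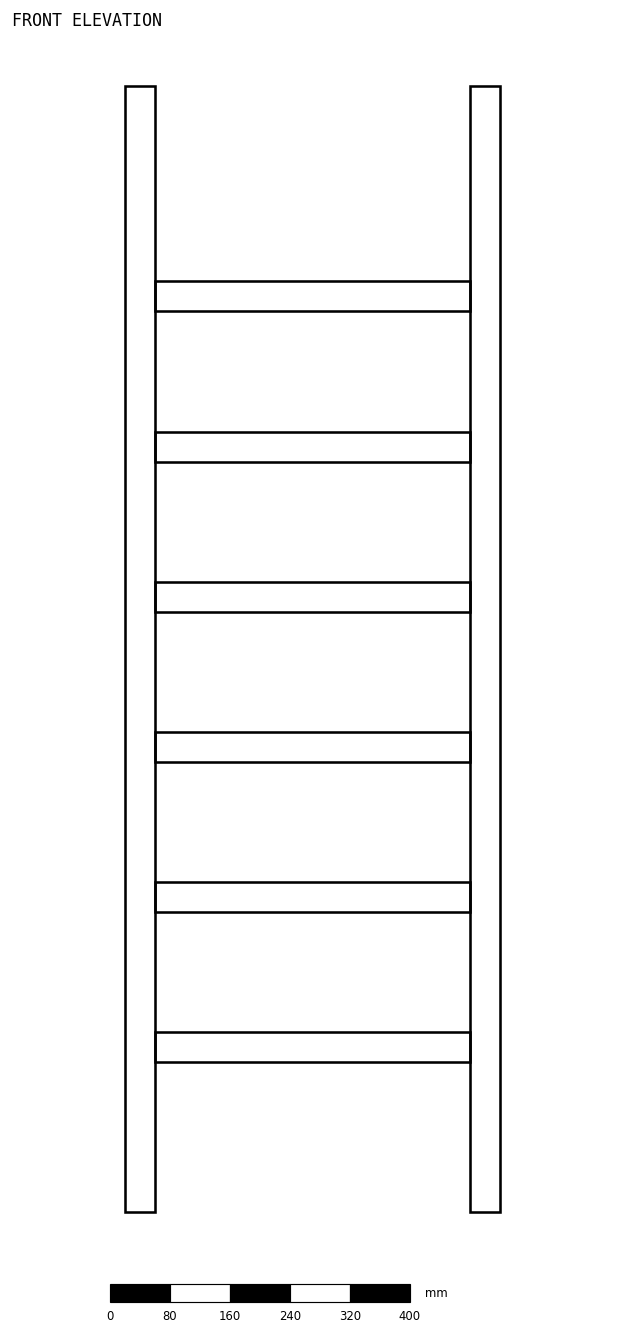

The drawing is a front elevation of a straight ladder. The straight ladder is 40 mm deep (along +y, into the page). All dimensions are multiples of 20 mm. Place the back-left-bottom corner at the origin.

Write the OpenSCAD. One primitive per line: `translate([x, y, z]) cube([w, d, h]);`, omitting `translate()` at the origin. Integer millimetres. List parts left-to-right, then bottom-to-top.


cube([40, 40, 1500]);
translate([40, 0, 200]) cube([420, 40, 40]);
translate([40, 0, 400]) cube([420, 40, 40]);
translate([40, 0, 600]) cube([420, 40, 40]);
translate([40, 0, 800]) cube([420, 40, 40]);
translate([40, 0, 1000]) cube([420, 40, 40]);
translate([40, 0, 1200]) cube([420, 40, 40]);
translate([460, 0, 0]) cube([40, 40, 1500]);


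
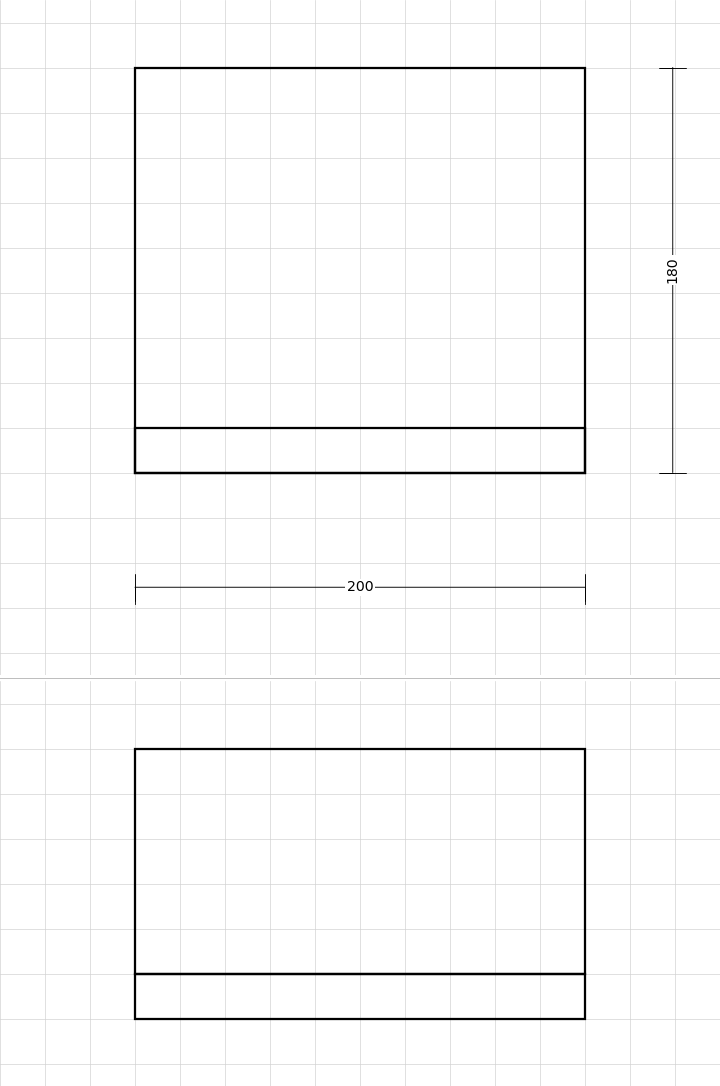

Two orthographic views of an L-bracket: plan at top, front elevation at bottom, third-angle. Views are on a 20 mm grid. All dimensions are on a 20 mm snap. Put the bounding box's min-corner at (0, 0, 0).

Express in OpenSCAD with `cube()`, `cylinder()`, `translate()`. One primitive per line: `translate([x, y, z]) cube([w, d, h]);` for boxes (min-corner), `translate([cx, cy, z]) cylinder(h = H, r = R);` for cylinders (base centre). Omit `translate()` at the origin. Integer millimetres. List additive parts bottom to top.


cube([200, 180, 20]);
translate([0, 0, 20]) cube([200, 20, 100]);


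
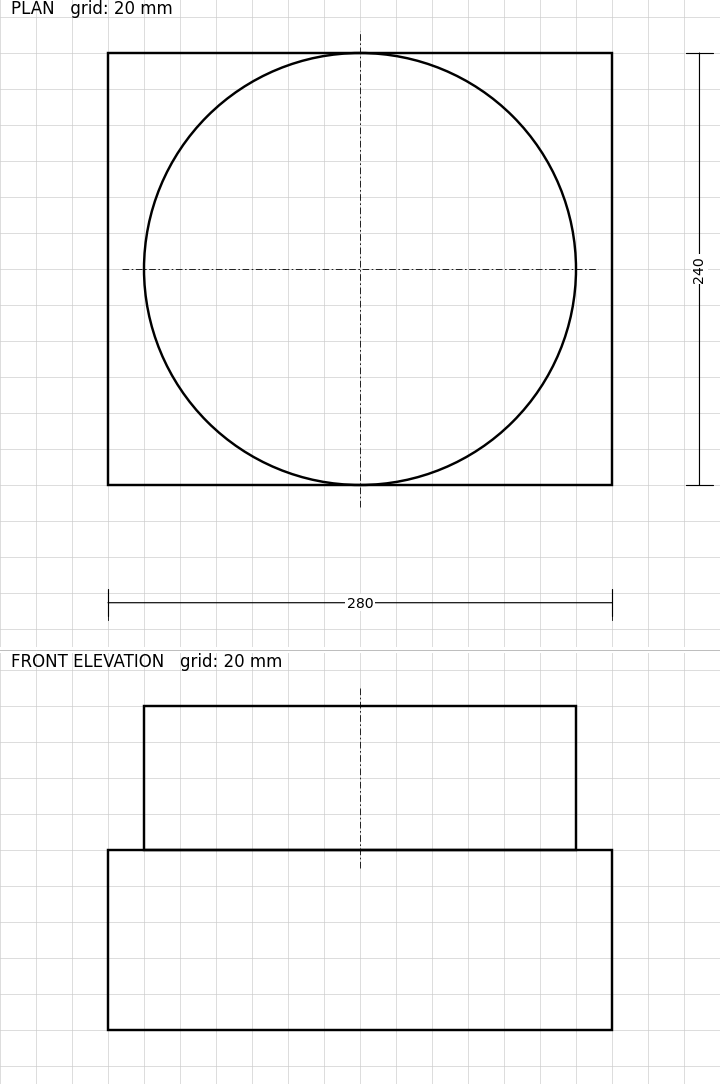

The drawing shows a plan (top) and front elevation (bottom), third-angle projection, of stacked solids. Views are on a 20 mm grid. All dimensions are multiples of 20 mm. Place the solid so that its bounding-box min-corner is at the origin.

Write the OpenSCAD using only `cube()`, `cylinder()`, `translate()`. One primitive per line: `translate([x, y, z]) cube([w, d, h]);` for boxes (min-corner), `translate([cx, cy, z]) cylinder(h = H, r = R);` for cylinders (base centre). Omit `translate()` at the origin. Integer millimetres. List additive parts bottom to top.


cube([280, 240, 100]);
translate([140, 120, 100]) cylinder(h = 80, r = 120);
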